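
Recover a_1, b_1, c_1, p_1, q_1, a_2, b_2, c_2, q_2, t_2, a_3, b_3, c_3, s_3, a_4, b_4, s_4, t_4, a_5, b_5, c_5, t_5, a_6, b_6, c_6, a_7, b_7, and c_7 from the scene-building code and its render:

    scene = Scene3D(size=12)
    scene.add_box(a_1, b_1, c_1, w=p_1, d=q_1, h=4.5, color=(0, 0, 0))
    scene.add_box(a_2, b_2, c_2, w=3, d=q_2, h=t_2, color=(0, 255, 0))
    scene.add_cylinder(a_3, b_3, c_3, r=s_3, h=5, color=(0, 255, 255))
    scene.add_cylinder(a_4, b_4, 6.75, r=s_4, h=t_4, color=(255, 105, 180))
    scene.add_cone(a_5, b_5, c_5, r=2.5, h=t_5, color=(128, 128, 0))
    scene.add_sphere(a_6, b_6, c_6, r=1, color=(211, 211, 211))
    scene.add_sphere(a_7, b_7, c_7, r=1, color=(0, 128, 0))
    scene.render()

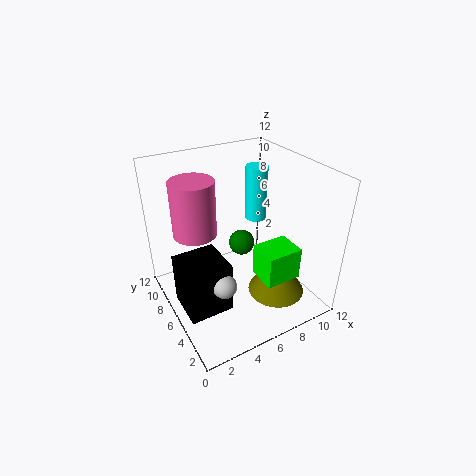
a_1 = 0.75; b_1 = 4.25; c_1 = 0.25; p_1 = 3.75; q_1 = 3.75; a_2 = 6.75; b_2 = 2.25; c_2 = 3; q_2 = 2.5; t_2 = 2.75; a_3 = 9.5; b_3 = 8.75; c_3 = 5.75; s_3 = 1; a_4 = 2.75; b_4 = 7.25; s_4 = 1.75; t_4 = 4.5; a_5 = 9; b_5 = 4.25; c_5 = 0.5; t_5 = 4; a_6 = 3.75; b_6 = 4.25; c_6 = 3; a_7 = 5.75; b_7 = 5; c_7 = 6.25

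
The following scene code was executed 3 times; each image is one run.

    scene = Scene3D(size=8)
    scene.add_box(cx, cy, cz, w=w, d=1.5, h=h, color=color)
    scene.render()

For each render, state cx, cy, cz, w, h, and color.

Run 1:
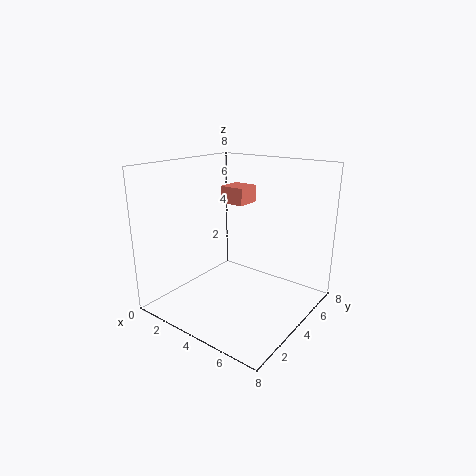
cx = 2
cy = 5
cz = 5.5
w = 1.5
h = 1
color = 'salmon'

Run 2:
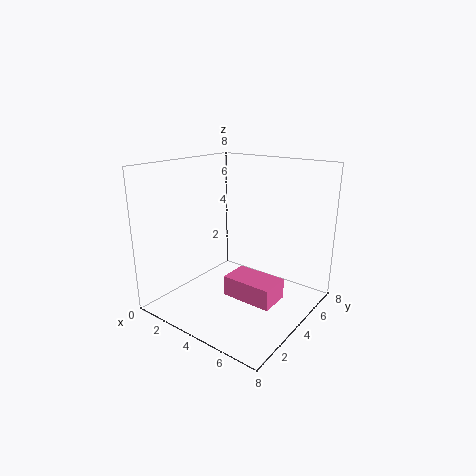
cx = 5
cy = 1.5
cz = 2
w = 2.5
h = 1
color = 'hotpink'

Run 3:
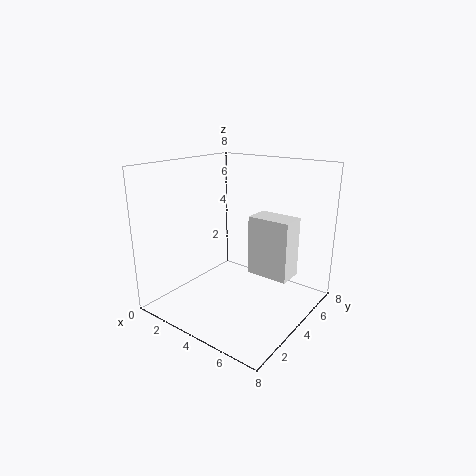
cx = 4
cy = 5
cz = 1.5
w = 2.5
h = 3.5
color = 'white'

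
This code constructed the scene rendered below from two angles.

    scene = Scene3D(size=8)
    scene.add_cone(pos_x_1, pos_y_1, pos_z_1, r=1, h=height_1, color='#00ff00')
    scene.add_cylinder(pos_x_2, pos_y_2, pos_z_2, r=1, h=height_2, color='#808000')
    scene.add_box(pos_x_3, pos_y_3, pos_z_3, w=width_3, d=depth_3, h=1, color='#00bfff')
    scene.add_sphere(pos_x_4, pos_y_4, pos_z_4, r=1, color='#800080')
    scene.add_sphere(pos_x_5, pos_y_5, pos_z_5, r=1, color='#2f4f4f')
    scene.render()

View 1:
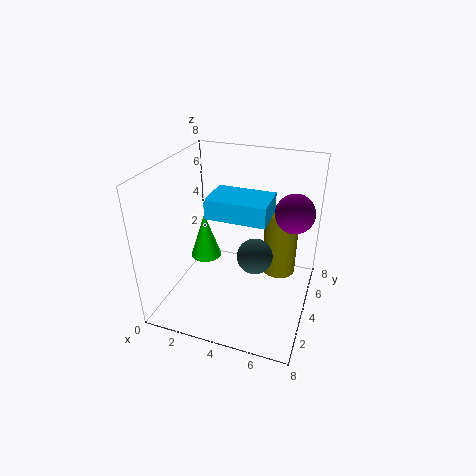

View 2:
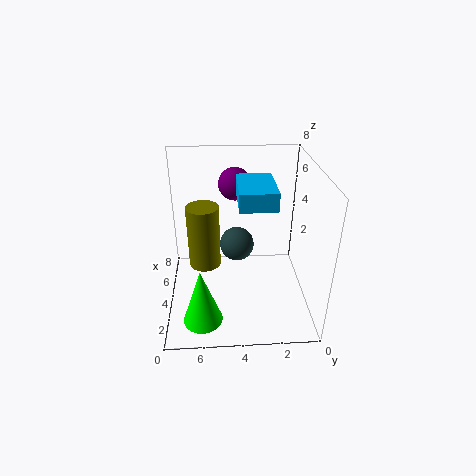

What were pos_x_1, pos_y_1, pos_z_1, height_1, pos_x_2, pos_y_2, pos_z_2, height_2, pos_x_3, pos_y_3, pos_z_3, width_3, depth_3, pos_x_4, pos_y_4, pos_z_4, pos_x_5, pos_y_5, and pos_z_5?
pos_x_1 = 1
pos_y_1 = 6
pos_z_1 = 1
height_1 = 3
pos_x_2 = 6
pos_y_2 = 6
pos_z_2 = 1
height_2 = 4
pos_x_3 = 3
pos_y_3 = 2
pos_z_3 = 6
width_3 = 3
depth_3 = 2
pos_x_4 = 7
pos_y_4 = 4
pos_z_4 = 6
pos_x_5 = 5
pos_y_5 = 4
pos_z_5 = 3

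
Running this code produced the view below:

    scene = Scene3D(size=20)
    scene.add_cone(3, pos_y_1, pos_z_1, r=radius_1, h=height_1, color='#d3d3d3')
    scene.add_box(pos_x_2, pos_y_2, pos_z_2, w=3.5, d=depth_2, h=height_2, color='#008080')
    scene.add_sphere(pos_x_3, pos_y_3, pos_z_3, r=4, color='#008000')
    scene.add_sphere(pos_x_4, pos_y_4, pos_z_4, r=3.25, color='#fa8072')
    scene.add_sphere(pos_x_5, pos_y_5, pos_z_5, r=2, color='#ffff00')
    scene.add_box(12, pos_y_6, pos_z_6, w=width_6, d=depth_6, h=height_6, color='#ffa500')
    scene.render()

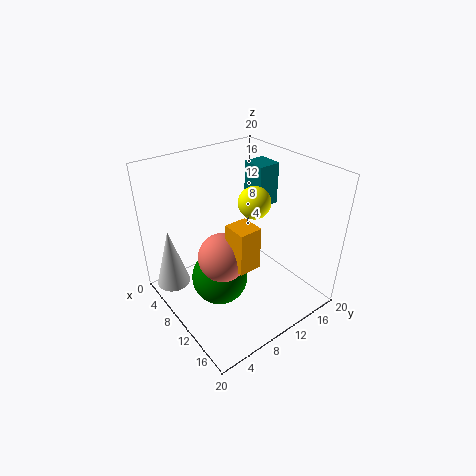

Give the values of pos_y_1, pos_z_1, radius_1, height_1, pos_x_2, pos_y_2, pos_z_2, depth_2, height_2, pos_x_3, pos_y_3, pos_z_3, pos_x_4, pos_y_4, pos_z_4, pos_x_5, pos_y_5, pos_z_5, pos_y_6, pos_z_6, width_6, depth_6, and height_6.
pos_y_1 = 2.75, pos_z_1 = 1.25, radius_1 = 2.5, height_1 = 9, pos_x_2 = 6, pos_y_2 = 14.25, pos_z_2 = 13, depth_2 = 3.25, height_2 = 6, pos_x_3 = 9.25, pos_y_3 = 7.25, pos_z_3 = 4, pos_x_4 = 11.25, pos_y_4 = 6.5, pos_z_4 = 9, pos_x_5 = 13.25, pos_y_5 = 10, pos_z_5 = 16.75, pos_y_6 = 6.5, pos_z_6 = 8.5, width_6 = 3.25, depth_6 = 3, height_6 = 5.75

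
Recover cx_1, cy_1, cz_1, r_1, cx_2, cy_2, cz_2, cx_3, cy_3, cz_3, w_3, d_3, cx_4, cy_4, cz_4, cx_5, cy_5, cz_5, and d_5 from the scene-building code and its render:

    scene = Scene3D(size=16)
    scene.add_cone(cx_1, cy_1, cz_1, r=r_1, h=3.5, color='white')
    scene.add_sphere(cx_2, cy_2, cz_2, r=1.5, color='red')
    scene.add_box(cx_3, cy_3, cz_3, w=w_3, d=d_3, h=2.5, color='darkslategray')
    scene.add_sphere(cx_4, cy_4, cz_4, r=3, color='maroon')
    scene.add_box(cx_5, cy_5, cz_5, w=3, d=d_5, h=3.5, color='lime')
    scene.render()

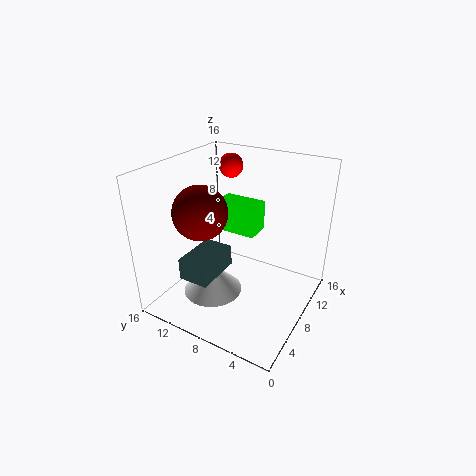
cx_1 = 7
cy_1 = 11
cz_1 = 0.5
r_1 = 3.5
cx_2 = 14
cy_2 = 12.5
cz_2 = 14
cx_3 = 3.5
cy_3 = 9.5
cz_3 = 3.5
w_3 = 5.5
d_3 = 3.5
cx_4 = 6
cy_4 = 11.5
cz_4 = 11
cx_5 = 9.5
cy_5 = 7
cz_5 = 7.5
d_5 = 5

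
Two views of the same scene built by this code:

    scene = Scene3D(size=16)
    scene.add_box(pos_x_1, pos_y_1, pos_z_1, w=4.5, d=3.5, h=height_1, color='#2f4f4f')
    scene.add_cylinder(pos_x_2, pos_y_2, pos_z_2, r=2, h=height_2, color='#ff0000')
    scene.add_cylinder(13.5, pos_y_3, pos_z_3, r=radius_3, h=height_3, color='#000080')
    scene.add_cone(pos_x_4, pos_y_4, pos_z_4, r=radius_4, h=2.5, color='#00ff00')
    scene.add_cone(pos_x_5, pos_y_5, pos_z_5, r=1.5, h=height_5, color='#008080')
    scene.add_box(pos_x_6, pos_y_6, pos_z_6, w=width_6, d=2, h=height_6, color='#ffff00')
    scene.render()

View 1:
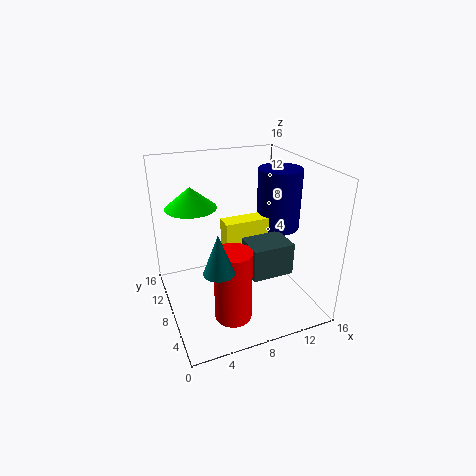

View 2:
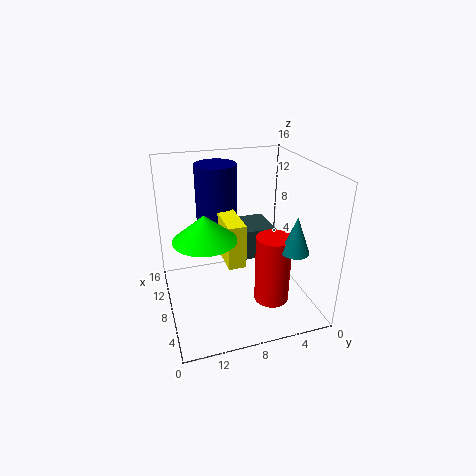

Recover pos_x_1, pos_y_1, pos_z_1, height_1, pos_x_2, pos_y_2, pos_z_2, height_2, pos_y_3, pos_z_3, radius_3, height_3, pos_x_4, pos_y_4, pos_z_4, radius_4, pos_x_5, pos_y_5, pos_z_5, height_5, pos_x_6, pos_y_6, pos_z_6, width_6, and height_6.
pos_x_1 = 8; pos_y_1 = 3.5; pos_z_1 = 5; height_1 = 3.5; pos_x_2 = 6; pos_y_2 = 4.5; pos_z_2 = 0.5; height_2 = 8; pos_y_3 = 9; pos_z_3 = 8; radius_3 = 2.5; height_3 = 7; pos_x_4 = 4; pos_y_4 = 12.5; pos_z_4 = 10.5; radius_4 = 3; pos_x_5 = 4; pos_y_5 = 3; pos_z_5 = 7.5; height_5 = 4; pos_x_6 = 6.5; pos_y_6 = 7.5; pos_z_6 = 5; width_6 = 5; height_6 = 5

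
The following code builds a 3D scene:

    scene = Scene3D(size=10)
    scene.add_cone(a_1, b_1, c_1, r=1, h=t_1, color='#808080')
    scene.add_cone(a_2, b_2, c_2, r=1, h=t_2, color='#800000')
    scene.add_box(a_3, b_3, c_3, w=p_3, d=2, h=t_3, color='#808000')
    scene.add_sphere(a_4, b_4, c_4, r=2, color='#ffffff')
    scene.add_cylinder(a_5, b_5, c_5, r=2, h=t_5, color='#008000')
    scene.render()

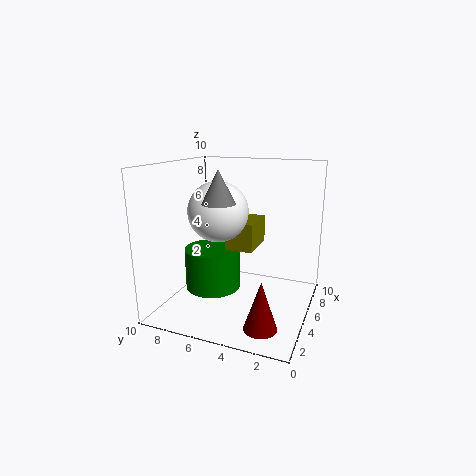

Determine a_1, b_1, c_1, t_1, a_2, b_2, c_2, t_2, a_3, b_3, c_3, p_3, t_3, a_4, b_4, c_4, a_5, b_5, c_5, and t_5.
a_1 = 2, b_1 = 5, c_1 = 8, t_1 = 2, a_2 = 1, b_2 = 2, c_2 = 1, t_2 = 3, a_3 = 5, b_3 = 4, c_3 = 4, p_3 = 3, t_3 = 2, a_4 = 4, b_4 = 6, c_4 = 7, a_5 = 5, b_5 = 7, c_5 = 1, t_5 = 3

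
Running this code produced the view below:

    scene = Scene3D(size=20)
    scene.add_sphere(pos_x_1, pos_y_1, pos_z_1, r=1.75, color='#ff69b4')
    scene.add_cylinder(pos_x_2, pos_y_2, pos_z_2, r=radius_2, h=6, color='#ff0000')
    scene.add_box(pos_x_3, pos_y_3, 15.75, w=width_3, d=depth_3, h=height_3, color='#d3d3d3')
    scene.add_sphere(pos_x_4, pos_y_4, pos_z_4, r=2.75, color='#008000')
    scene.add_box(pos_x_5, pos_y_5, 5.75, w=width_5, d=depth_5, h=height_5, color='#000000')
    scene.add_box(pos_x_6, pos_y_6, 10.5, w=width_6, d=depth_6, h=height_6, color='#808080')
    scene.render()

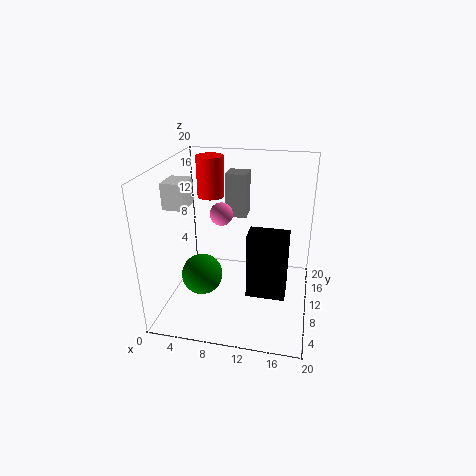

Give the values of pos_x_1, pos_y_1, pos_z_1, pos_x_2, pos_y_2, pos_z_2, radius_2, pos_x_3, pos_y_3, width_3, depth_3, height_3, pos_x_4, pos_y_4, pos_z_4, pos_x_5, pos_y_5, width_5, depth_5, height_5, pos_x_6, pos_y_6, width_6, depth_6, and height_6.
pos_x_1 = 6.5, pos_y_1 = 14.25, pos_z_1 = 11.5, pos_x_2 = 4.75, pos_y_2 = 15, pos_z_2 = 14, radius_2 = 2, pos_x_3 = 2, pos_y_3 = 4.25, width_3 = 2.75, depth_3 = 3.5, height_3 = 3.25, pos_x_4 = 5.75, pos_y_4 = 6.5, pos_z_4 = 5.75, pos_x_5 = 12.5, pos_y_5 = 3, width_5 = 4.75, depth_5 = 2.75, height_5 = 8.25, pos_x_6 = 6.75, pos_y_6 = 15.75, width_6 = 3.25, depth_6 = 3.25, height_6 = 6.75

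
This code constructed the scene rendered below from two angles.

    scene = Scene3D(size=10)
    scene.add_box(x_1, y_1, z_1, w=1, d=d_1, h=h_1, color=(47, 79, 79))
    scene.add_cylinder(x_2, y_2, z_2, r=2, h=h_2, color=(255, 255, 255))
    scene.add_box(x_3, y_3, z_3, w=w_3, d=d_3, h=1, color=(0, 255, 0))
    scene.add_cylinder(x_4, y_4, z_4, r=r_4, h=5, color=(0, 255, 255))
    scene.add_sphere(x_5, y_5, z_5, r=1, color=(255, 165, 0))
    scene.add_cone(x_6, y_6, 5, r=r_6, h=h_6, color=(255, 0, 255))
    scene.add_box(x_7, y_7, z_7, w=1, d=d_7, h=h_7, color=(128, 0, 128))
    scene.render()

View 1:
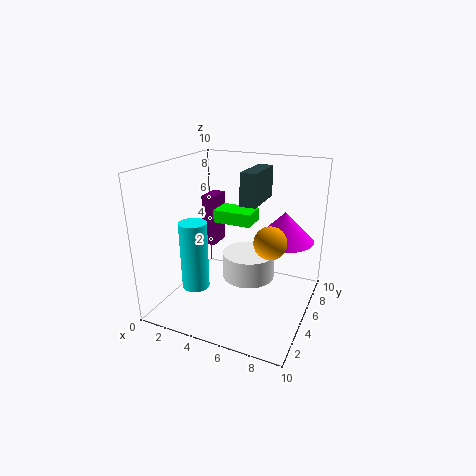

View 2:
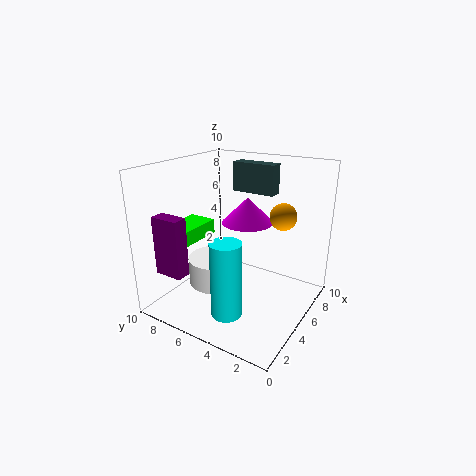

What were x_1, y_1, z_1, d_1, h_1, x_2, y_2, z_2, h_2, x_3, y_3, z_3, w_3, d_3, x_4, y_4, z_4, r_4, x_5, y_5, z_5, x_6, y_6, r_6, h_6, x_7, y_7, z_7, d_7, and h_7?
x_1 = 6
y_1 = 3
z_1 = 8
d_1 = 3
h_1 = 2
x_2 = 5
y_2 = 7
z_2 = 1
h_2 = 2
x_3 = 2
y_3 = 7
z_3 = 5
w_3 = 3
d_3 = 2
x_4 = 2
y_4 = 4
z_4 = 1
r_4 = 1
x_5 = 8
y_5 = 3
z_5 = 6
x_6 = 8
y_6 = 6
r_6 = 2
h_6 = 2
x_7 = 1
y_7 = 7
z_7 = 3
d_7 = 2
h_7 = 4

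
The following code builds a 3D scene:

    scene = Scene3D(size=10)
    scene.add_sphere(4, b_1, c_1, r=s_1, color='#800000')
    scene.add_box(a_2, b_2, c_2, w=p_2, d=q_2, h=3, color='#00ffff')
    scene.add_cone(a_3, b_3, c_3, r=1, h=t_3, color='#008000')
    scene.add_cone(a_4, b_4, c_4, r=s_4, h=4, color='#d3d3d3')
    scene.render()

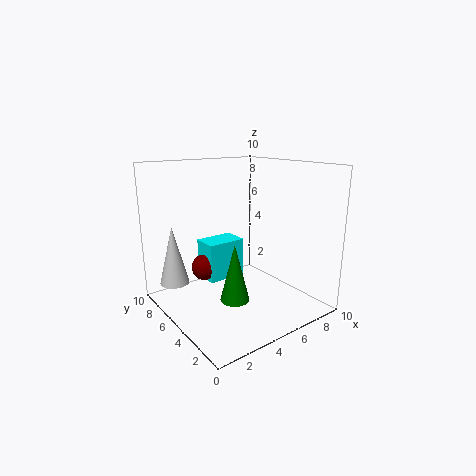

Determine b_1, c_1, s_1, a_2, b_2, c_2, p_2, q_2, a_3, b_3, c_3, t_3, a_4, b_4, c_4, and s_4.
b_1 = 8, c_1 = 2, s_1 = 1, a_2 = 4, b_2 = 7, c_2 = 1, p_2 = 3, q_2 = 2, a_3 = 4, b_3 = 4, c_3 = 1, t_3 = 4, a_4 = 1, b_4 = 7, c_4 = 2, s_4 = 1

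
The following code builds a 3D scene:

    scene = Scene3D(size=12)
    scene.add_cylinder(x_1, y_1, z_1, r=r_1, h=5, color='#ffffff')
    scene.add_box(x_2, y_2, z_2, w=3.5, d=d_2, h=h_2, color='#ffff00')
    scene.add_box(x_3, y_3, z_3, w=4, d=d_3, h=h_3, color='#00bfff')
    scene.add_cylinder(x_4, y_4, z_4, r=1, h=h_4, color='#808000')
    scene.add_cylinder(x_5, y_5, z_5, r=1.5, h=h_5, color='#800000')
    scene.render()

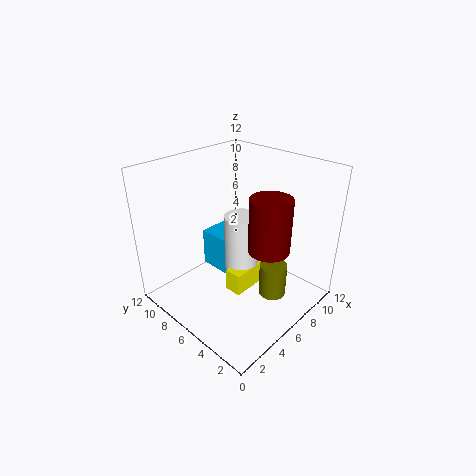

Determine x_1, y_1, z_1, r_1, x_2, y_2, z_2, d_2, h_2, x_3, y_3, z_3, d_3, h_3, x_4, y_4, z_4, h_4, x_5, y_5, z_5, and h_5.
x_1 = 7, y_1 = 6.5, z_1 = 2.5, r_1 = 1.5, x_2 = 5, y_2 = 5, z_2 = 1, d_2 = 1.5, h_2 = 2, x_3 = 6, y_3 = 7, z_3 = 1.5, d_3 = 3.5, h_3 = 3.5, x_4 = 5, y_4 = 1.5, z_4 = 3.5, h_4 = 2.5, x_5 = 5, y_5 = 2, z_5 = 7, h_5 = 4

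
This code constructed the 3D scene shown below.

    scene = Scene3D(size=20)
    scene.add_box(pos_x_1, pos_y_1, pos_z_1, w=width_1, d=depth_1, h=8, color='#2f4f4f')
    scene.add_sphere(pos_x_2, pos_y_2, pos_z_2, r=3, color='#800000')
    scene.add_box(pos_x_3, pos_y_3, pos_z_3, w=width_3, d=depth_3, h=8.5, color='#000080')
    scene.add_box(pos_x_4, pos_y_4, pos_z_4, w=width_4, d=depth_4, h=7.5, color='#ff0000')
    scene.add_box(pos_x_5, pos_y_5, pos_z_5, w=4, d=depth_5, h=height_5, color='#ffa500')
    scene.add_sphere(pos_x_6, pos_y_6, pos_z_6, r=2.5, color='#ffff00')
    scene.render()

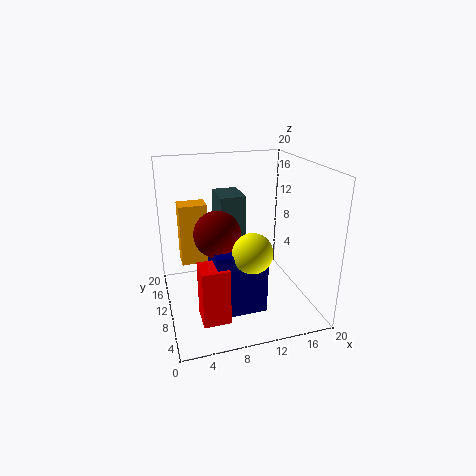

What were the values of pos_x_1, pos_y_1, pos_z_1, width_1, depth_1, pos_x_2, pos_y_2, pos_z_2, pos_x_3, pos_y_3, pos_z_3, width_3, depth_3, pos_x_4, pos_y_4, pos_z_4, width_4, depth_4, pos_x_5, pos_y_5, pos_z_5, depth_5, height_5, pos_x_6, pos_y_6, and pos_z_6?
pos_x_1 = 7.5
pos_y_1 = 9.5
pos_z_1 = 8
width_1 = 3.5
depth_1 = 5
pos_x_2 = 6.5
pos_y_2 = 7.5
pos_z_2 = 12
pos_x_3 = 5.5
pos_y_3 = 3.5
pos_z_3 = 2
width_3 = 6.5
depth_3 = 5.5
pos_x_4 = 3.5
pos_y_4 = 3
pos_z_4 = 1.5
width_4 = 3.5
depth_4 = 3.5
pos_x_5 = 2.5
pos_y_5 = 13.5
pos_z_5 = 5
depth_5 = 3
height_5 = 9
pos_x_6 = 10
pos_y_6 = 4
pos_z_6 = 10.5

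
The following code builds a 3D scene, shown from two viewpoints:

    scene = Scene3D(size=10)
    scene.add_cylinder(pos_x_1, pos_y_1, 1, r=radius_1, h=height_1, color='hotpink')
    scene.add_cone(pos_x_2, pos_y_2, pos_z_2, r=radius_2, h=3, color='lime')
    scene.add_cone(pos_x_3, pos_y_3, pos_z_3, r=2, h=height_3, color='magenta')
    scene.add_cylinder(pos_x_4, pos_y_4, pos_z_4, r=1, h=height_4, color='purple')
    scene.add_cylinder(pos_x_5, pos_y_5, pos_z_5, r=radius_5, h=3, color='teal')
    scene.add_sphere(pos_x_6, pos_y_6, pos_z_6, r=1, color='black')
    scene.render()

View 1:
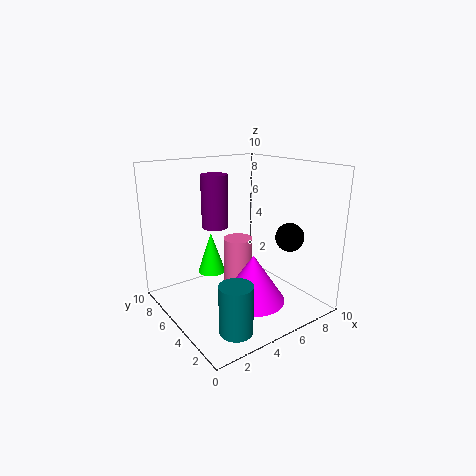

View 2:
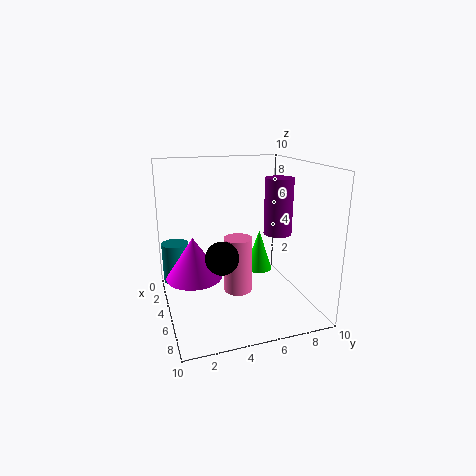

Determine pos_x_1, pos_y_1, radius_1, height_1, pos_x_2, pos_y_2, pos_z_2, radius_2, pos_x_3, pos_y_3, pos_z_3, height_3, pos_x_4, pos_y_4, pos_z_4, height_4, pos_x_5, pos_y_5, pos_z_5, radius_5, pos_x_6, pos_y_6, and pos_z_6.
pos_x_1 = 5; pos_y_1 = 5; radius_1 = 1; height_1 = 4; pos_x_2 = 4; pos_y_2 = 7; pos_z_2 = 2; radius_2 = 1; pos_x_3 = 4; pos_y_3 = 2; pos_z_3 = 2; height_3 = 3; pos_x_4 = 5; pos_y_4 = 8; pos_z_4 = 5; height_4 = 4; pos_x_5 = 2; pos_y_5 = 1; pos_z_5 = 1; radius_5 = 1; pos_x_6 = 8; pos_y_6 = 3; pos_z_6 = 5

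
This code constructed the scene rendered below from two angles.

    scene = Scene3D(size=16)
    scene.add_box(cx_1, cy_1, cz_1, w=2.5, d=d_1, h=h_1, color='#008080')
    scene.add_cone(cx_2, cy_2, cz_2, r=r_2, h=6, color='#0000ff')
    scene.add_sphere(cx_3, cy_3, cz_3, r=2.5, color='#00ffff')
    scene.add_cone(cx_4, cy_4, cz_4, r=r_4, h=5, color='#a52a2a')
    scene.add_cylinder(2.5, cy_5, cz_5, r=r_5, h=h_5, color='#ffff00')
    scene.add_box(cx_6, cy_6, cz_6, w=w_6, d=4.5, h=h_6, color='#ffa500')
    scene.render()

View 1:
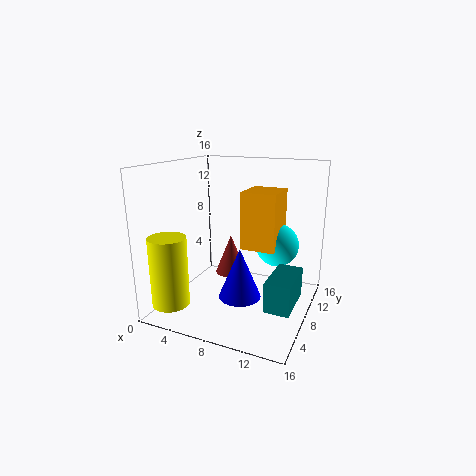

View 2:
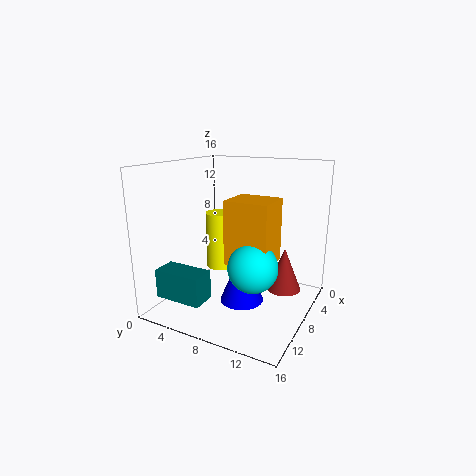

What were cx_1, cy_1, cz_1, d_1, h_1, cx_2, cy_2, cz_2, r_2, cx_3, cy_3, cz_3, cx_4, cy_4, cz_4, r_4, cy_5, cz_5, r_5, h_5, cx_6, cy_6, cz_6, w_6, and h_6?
cx_1 = 13
cy_1 = 2.5
cz_1 = 3
d_1 = 5
h_1 = 3
cx_2 = 8
cy_2 = 8.5
cz_2 = 0.5
r_2 = 2.5
cx_3 = 11.5
cy_3 = 11.5
cz_3 = 6.5
cx_4 = 5
cy_4 = 12.5
cz_4 = 1.5
r_4 = 2
cy_5 = 2.5
cz_5 = 1.5
r_5 = 2
h_5 = 7.5
cx_6 = 8
cy_6 = 8.5
cz_6 = 6.5
w_6 = 4
h_6 = 6.5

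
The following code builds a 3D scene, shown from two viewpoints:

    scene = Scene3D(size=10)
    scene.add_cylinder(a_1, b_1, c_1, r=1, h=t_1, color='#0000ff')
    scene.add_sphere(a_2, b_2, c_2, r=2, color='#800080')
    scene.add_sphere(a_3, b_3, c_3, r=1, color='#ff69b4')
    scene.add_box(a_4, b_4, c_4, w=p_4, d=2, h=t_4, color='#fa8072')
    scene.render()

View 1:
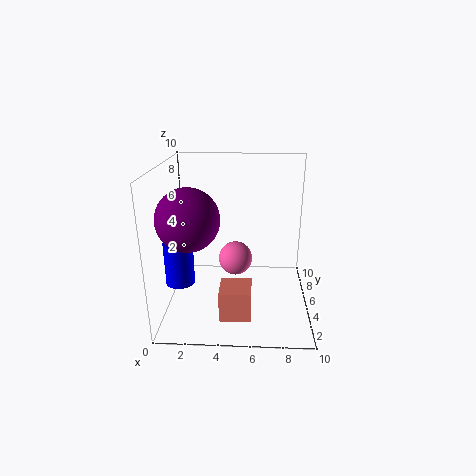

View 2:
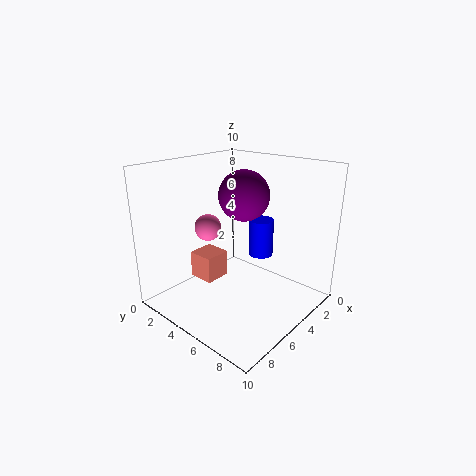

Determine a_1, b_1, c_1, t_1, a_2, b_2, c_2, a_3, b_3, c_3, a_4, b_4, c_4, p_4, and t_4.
a_1 = 1
b_1 = 4
c_1 = 2
t_1 = 3
a_2 = 2
b_2 = 3
c_2 = 7
a_3 = 5
b_3 = 2
c_3 = 5
a_4 = 4
b_4 = 1
c_4 = 1
p_4 = 2
t_4 = 2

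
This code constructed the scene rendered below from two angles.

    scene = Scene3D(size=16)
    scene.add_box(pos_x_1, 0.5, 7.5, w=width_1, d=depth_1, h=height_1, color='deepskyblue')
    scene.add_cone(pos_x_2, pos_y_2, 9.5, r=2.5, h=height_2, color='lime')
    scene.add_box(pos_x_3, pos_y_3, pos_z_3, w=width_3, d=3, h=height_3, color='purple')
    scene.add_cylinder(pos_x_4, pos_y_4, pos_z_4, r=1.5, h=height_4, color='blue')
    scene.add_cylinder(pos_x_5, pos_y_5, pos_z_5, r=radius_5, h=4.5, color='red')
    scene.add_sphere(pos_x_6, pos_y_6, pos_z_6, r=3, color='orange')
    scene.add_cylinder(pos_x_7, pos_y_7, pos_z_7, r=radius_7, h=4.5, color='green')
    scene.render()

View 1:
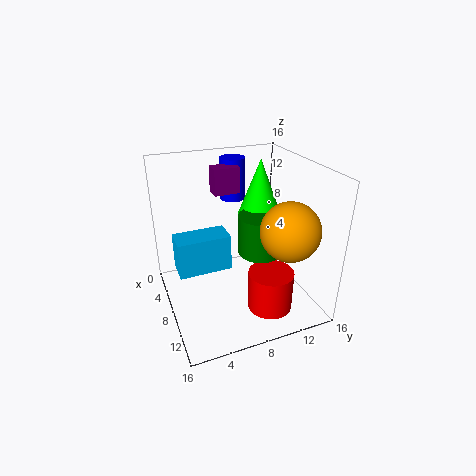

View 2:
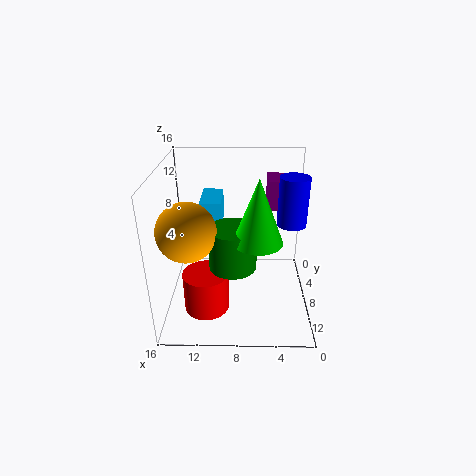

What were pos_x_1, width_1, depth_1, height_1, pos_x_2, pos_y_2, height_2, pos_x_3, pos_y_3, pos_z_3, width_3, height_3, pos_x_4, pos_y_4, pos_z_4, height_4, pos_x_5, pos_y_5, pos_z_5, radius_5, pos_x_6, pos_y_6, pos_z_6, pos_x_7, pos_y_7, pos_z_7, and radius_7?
pos_x_1 = 10
width_1 = 2.5
depth_1 = 5
height_1 = 3.5
pos_x_2 = 6
pos_y_2 = 11.5
height_2 = 6.5
pos_x_3 = 3
pos_y_3 = 6.5
pos_z_3 = 12
width_3 = 2
height_3 = 3
pos_x_4 = 2.5
pos_y_4 = 9.5
pos_z_4 = 10.5
height_4 = 5
pos_x_5 = 11.5
pos_y_5 = 10.5
pos_z_5 = 0.5
radius_5 = 2.5
pos_x_6 = 13
pos_y_6 = 11.5
pos_z_6 = 10.5
pos_x_7 = 8.5
pos_y_7 = 10.5
pos_z_7 = 6
radius_7 = 2.5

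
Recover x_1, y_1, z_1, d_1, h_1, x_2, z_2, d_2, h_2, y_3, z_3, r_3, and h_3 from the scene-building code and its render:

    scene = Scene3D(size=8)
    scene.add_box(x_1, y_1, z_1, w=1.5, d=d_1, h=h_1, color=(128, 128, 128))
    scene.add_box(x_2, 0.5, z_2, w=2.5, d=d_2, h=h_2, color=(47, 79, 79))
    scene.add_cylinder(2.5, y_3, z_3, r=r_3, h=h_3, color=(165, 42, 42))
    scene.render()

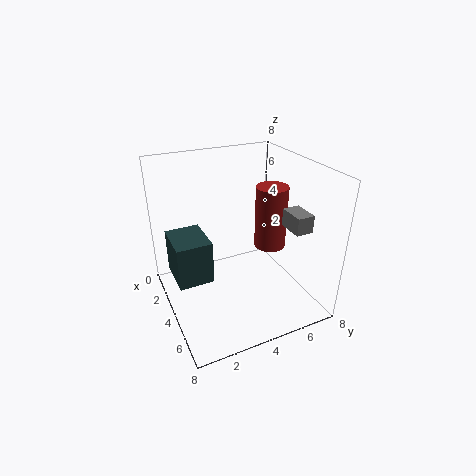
x_1 = 4.5, y_1 = 6.5, z_1 = 4.5, d_1 = 1, h_1 = 1, x_2 = 1.5, z_2 = 1.5, d_2 = 2, h_2 = 2.5, y_3 = 7, z_3 = 2, r_3 = 1, h_3 = 4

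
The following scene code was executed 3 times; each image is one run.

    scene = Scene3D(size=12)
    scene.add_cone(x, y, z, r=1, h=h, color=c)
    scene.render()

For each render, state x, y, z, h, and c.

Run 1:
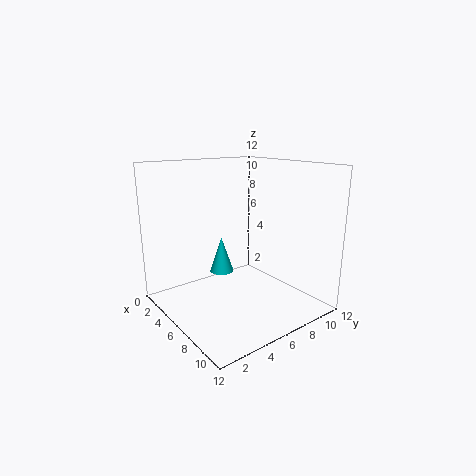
x = 5, y = 5, z = 3, h = 3, c = 'cyan'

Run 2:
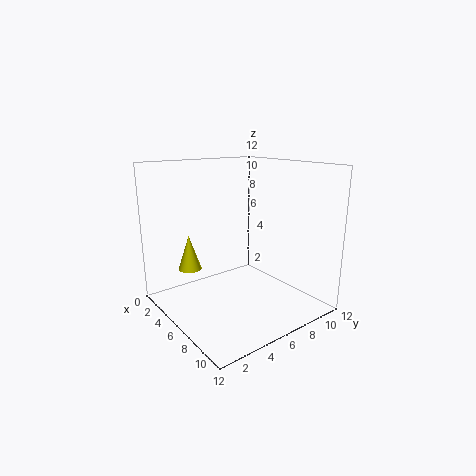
x = 3, y = 3, z = 3, h = 3, c = 'yellow'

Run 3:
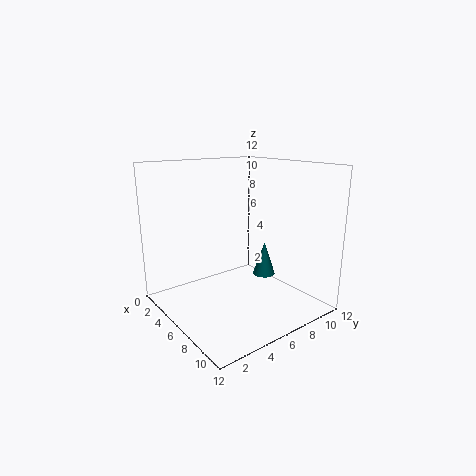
x = 6, y = 9, z = 2, h = 3, c = 'teal'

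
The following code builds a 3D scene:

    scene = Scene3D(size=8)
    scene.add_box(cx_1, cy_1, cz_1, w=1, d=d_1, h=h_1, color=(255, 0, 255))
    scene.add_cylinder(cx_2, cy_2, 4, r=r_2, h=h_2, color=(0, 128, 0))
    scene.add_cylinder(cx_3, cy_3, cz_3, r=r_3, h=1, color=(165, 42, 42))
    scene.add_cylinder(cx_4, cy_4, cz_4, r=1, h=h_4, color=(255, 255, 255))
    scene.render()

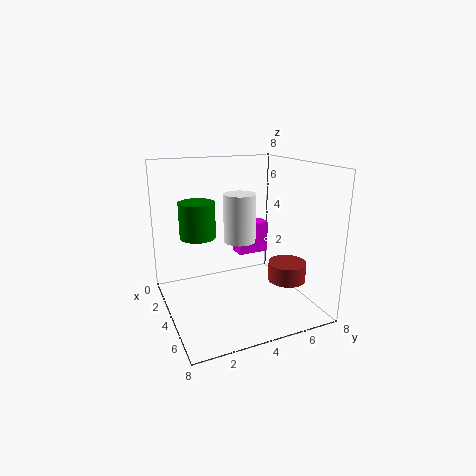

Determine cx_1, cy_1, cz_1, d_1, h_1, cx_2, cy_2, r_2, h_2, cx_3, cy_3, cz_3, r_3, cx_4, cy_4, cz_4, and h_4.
cx_1 = 1, cy_1 = 5, cz_1 = 2, d_1 = 2, h_1 = 2, cx_2 = 3, cy_2 = 2, r_2 = 1, h_2 = 2, cx_3 = 6, cy_3 = 6, cz_3 = 2, r_3 = 1, cx_4 = 2, cy_4 = 5, cz_4 = 3, h_4 = 3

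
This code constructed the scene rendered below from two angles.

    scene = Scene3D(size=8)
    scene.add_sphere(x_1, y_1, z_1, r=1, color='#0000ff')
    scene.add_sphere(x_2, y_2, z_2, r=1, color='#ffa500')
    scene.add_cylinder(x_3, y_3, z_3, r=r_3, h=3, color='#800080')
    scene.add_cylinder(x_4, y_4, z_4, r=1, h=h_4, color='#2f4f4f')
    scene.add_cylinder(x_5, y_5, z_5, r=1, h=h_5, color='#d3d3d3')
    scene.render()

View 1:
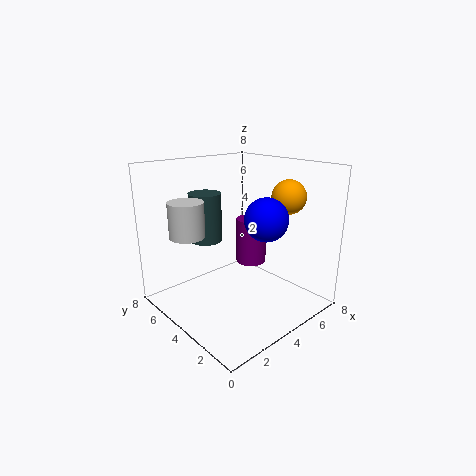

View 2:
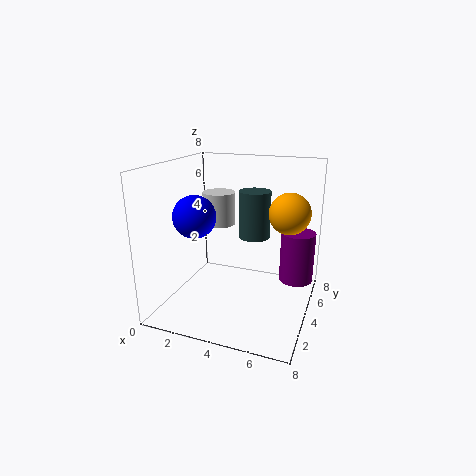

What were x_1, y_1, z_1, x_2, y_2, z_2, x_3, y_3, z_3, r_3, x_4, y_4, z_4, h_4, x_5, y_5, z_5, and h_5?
x_1 = 3; y_1 = 1; z_1 = 6; x_2 = 7; y_2 = 3; z_2 = 6; x_3 = 7; y_3 = 6; z_3 = 1; r_3 = 1; x_4 = 4; y_4 = 7; z_4 = 3; h_4 = 3; x_5 = 2; y_5 = 6; z_5 = 4; h_5 = 2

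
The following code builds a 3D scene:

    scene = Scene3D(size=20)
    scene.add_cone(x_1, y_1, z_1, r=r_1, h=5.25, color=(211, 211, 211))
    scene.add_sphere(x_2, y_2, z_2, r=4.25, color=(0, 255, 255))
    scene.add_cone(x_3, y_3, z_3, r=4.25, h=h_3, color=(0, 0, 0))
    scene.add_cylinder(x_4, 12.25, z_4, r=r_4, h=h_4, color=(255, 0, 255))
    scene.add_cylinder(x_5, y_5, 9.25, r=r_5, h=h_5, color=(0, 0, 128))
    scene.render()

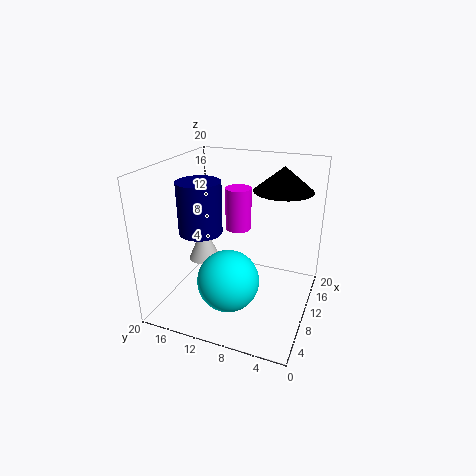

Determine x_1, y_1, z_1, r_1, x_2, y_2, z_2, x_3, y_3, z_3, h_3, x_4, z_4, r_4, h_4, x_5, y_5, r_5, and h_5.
x_1 = 10.25
y_1 = 15.5
z_1 = 5.75
r_1 = 2.25
x_2 = 7
y_2 = 10.25
z_2 = 4.75
x_3 = 15.25
y_3 = 5.25
z_3 = 15.75
h_3 = 3.5
x_4 = 15.75
z_4 = 8.75
r_4 = 2
h_4 = 6.5
x_5 = 11.25
y_5 = 16.5
r_5 = 3.25
h_5 = 7.75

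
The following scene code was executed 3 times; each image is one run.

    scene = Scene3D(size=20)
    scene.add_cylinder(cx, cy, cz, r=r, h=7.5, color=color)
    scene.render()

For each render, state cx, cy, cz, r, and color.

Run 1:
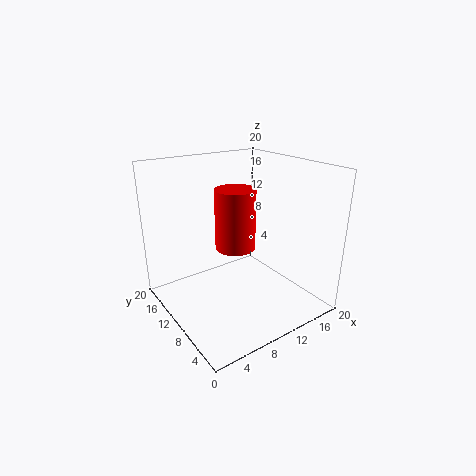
cx = 7.5, cy = 7, cz = 10.5, r = 2.5, color = 'red'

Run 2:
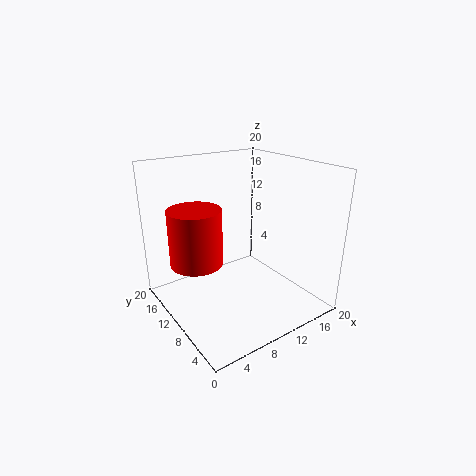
cx = 4, cy = 11, cz = 7.5, r = 3.5, color = 'red'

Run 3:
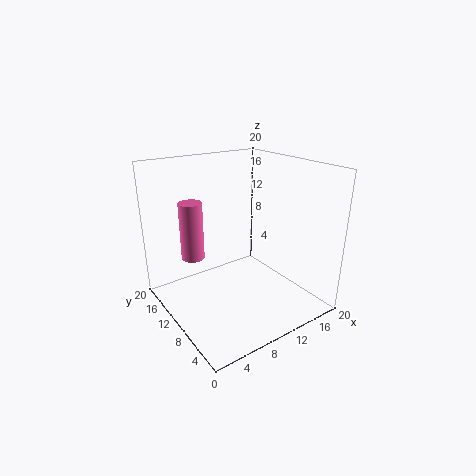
cx = 3.5, cy = 11, cz = 8.5, r = 1.5, color = 'hotpink'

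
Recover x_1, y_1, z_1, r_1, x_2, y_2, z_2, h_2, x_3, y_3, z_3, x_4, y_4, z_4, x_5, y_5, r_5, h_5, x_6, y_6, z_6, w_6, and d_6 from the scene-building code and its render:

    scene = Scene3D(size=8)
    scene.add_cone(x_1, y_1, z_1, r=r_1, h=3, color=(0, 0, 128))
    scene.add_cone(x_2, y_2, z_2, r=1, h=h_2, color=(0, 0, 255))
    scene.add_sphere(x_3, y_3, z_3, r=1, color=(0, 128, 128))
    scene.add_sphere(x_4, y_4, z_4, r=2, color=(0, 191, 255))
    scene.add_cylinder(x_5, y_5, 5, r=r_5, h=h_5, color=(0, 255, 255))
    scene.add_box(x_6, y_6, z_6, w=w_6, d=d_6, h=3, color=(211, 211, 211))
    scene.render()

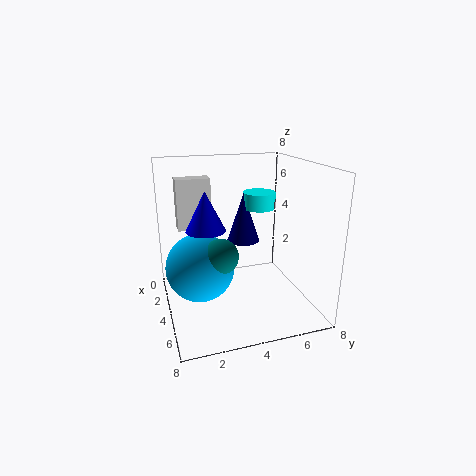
x_1 = 2; y_1 = 5; z_1 = 3; r_1 = 1; x_2 = 5; y_2 = 2; z_2 = 5; h_2 = 2; x_3 = 4; y_3 = 3; z_3 = 3; x_4 = 3; y_4 = 2; z_4 = 2; x_5 = 2; y_5 = 6; r_5 = 1; h_5 = 1; x_6 = 1; y_6 = 1; z_6 = 4; w_6 = 1; d_6 = 2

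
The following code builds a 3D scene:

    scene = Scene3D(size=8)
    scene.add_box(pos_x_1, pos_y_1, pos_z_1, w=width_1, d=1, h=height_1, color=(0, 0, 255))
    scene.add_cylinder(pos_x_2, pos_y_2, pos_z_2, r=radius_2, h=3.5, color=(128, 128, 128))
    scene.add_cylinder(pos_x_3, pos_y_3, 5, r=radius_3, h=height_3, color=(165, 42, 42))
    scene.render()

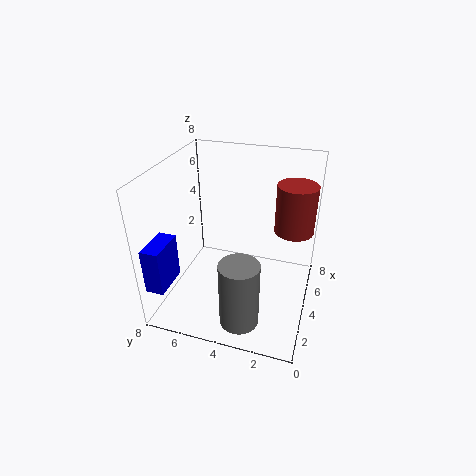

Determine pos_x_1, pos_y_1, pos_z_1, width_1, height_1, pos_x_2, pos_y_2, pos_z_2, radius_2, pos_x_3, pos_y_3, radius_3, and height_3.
pos_x_1 = 0.5, pos_y_1 = 7, pos_z_1 = 2, width_1 = 2, height_1 = 2.5, pos_x_2 = 1, pos_y_2 = 3, pos_z_2 = 1, radius_2 = 1, pos_x_3 = 4, pos_y_3 = 1, radius_3 = 1, height_3 = 2.5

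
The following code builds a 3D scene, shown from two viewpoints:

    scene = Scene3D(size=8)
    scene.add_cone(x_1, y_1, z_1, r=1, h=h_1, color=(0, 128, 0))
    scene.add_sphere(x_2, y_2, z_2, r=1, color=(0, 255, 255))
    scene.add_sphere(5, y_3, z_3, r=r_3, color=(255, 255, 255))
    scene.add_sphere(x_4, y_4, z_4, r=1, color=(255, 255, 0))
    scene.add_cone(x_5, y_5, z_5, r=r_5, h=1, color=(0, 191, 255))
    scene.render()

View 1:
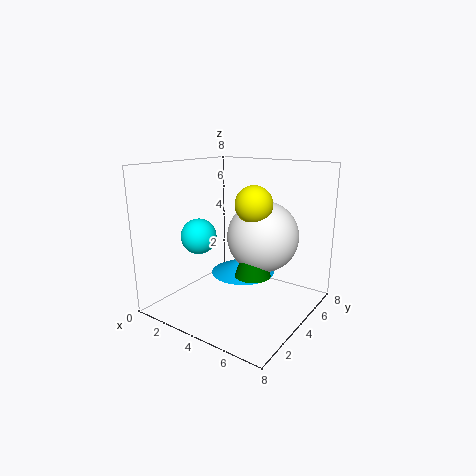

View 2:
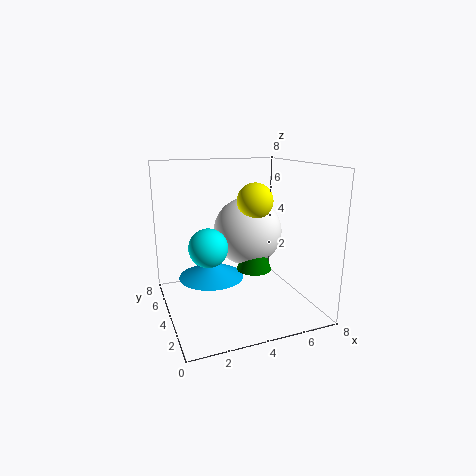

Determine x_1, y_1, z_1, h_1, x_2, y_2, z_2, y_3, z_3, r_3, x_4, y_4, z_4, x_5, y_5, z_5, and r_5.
x_1 = 5
y_1 = 4
z_1 = 2
h_1 = 3
x_2 = 2
y_2 = 3
z_2 = 4
y_3 = 5
z_3 = 4
r_3 = 2
x_4 = 5
y_4 = 4
z_4 = 6
x_5 = 3
y_5 = 6
z_5 = 1
r_5 = 2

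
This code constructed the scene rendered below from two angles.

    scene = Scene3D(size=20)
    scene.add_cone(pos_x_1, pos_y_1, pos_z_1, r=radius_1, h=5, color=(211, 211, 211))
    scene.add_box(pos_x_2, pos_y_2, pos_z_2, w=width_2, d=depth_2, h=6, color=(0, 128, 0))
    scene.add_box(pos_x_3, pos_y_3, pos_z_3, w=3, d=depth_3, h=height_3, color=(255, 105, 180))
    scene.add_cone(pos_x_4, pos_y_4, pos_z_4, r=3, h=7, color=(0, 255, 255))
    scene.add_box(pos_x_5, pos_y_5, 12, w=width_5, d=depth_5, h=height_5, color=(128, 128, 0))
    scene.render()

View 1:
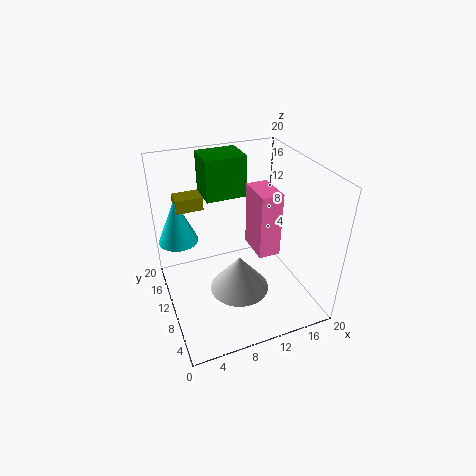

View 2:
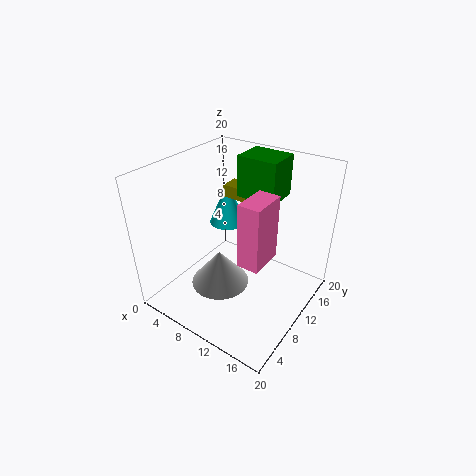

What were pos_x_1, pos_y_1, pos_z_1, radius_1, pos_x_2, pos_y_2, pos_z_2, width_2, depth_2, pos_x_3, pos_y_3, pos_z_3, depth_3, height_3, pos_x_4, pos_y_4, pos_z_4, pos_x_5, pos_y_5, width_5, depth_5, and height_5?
pos_x_1 = 9; pos_y_1 = 7; pos_z_1 = 4; radius_1 = 4; pos_x_2 = 7; pos_y_2 = 14; pos_z_2 = 14; width_2 = 6; depth_2 = 5; pos_x_3 = 12; pos_y_3 = 7; pos_z_3 = 8; depth_3 = 5; height_3 = 9; pos_x_4 = 3; pos_y_4 = 17; pos_z_4 = 7; pos_x_5 = 3; pos_y_5 = 16; width_5 = 4; depth_5 = 3; height_5 = 2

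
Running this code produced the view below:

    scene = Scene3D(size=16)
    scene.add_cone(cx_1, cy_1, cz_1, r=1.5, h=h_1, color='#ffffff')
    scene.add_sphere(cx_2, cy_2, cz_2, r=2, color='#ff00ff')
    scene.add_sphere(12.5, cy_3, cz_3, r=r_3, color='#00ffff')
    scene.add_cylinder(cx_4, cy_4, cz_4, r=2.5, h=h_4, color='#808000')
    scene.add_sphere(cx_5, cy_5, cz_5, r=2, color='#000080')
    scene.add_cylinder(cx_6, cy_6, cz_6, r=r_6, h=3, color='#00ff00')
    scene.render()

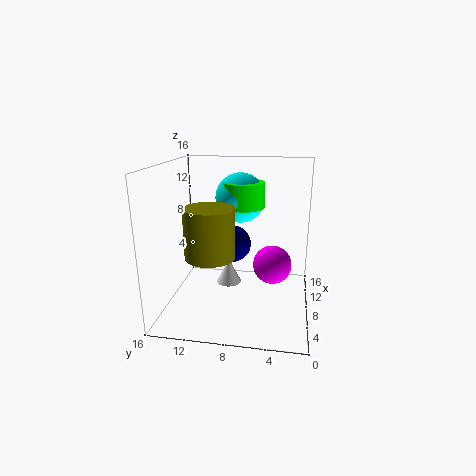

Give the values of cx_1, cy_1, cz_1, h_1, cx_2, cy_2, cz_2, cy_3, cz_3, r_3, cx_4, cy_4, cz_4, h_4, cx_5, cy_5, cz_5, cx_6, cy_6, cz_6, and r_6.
cx_1 = 10
cy_1 = 9.5
cz_1 = 1.5
h_1 = 3
cx_2 = 6
cy_2 = 4
cz_2 = 6
cy_3 = 8.5
cz_3 = 11.5
r_3 = 3
cx_4 = 3.5
cy_4 = 10
cz_4 = 7.5
h_4 = 5
cx_5 = 7.5
cy_5 = 8.5
cz_5 = 7.5
cx_6 = 12
cy_6 = 8
cz_6 = 10.5
r_6 = 2.5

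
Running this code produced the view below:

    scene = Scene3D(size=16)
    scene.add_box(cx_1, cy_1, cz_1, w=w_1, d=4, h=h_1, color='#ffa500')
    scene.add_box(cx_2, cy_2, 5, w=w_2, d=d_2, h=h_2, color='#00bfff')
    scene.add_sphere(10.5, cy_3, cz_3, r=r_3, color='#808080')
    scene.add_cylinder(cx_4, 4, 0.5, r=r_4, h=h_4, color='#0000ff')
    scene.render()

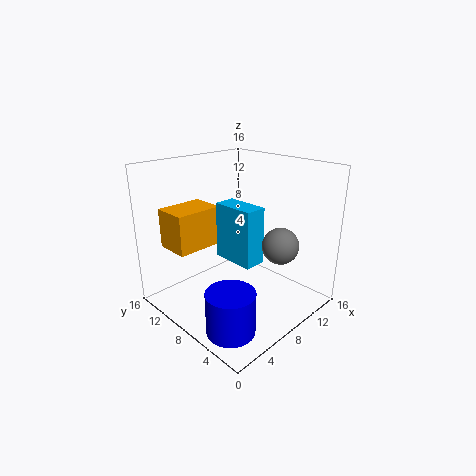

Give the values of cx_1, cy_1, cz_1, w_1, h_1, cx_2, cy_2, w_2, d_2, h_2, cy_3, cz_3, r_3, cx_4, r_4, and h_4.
cx_1 = 2.5, cy_1 = 11, cz_1 = 6.5, w_1 = 5.5, h_1 = 4.5, cx_2 = 7.5, cy_2 = 6, w_2 = 2.5, d_2 = 5, h_2 = 6.5, cy_3 = 4, cz_3 = 7.5, r_3 = 2, cx_4 = 3, r_4 = 2.5, h_4 = 4.5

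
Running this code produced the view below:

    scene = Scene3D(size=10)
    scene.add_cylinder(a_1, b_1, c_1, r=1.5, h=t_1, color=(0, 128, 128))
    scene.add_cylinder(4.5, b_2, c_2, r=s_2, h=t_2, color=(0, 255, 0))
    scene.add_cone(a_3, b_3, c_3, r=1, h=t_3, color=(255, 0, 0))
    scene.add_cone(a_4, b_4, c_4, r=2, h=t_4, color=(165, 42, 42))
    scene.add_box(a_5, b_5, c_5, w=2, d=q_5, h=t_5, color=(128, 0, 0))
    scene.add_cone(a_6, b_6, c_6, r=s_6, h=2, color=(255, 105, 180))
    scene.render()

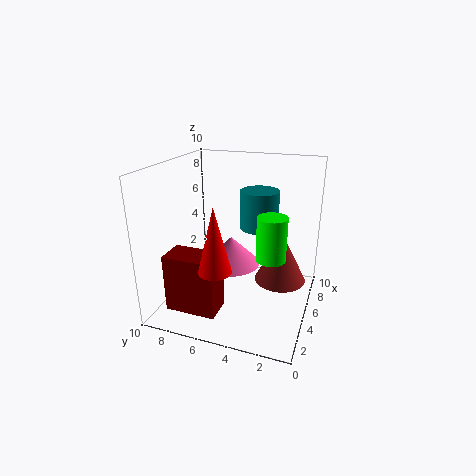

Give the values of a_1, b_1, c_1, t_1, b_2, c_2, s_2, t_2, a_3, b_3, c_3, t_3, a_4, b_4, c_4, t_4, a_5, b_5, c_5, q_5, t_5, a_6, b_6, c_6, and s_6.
a_1 = 8.5; b_1 = 4.5; c_1 = 4.5; t_1 = 3; b_2 = 2.5; c_2 = 4; s_2 = 1; t_2 = 3; a_3 = 1; b_3 = 5; c_3 = 4.5; t_3 = 4; a_4 = 8; b_4 = 2.5; c_4 = 0.5; t_4 = 4; a_5 = 1.5; b_5 = 5.5; c_5 = 0.5; q_5 = 3.5; t_5 = 4; a_6 = 5; b_6 = 5.5; c_6 = 3; s_6 = 2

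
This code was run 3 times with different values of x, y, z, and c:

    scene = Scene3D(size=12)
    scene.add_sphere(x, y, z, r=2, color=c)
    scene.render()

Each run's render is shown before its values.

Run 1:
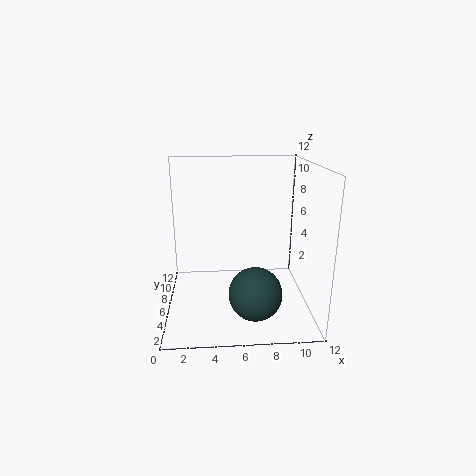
x = 7, y = 2, z = 3, c = 'darkslategray'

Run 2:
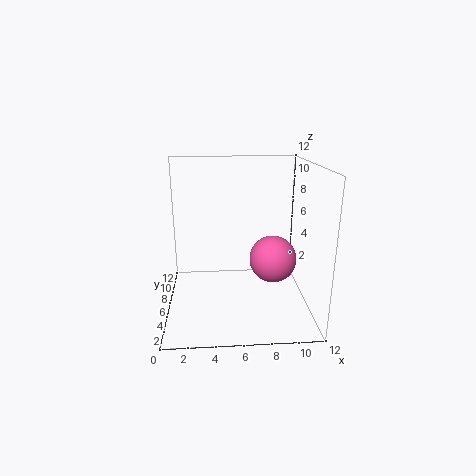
x = 9, y = 6, z = 4, c = 'hotpink'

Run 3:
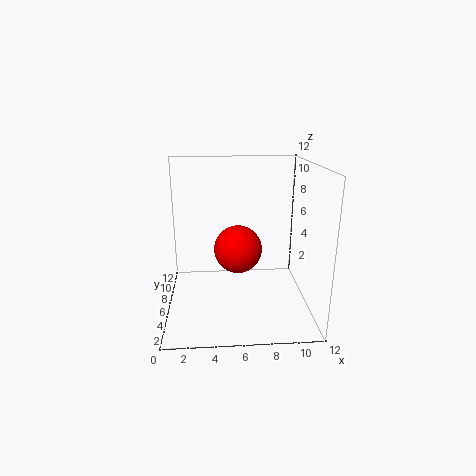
x = 6, y = 6, z = 5, c = 'red'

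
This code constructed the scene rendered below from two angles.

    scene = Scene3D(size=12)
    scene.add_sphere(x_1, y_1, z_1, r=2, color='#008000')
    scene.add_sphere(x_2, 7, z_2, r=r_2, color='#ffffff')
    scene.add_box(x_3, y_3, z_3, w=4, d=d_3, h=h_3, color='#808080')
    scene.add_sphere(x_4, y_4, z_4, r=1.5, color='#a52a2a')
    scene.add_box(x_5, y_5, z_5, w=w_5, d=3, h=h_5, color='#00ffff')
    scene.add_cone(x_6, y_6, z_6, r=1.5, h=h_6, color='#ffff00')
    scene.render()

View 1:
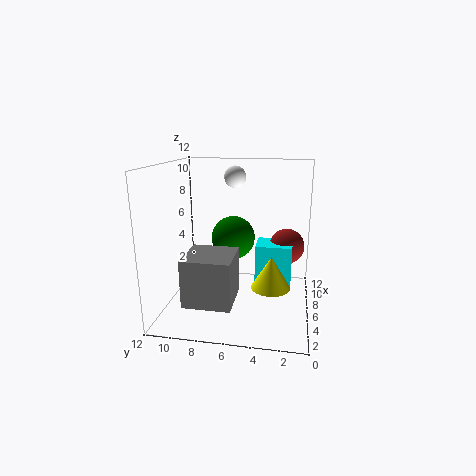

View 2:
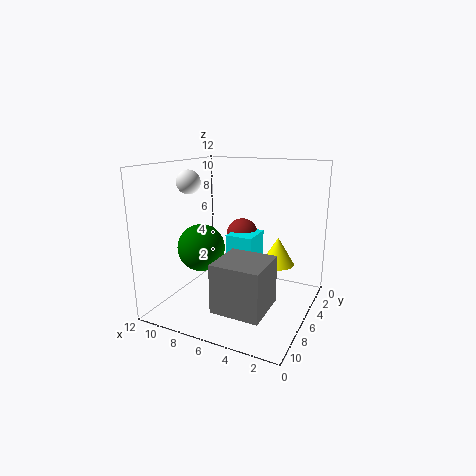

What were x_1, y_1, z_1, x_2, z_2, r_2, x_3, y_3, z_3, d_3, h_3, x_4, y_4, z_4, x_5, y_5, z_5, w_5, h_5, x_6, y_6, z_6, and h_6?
x_1 = 9; y_1 = 7; z_1 = 5; x_2 = 10; z_2 = 10.5; r_2 = 1; x_3 = 2.5; y_3 = 6; z_3 = 1; d_3 = 4; h_3 = 4; x_4 = 7.5; y_4 = 2; z_4 = 5; x_5 = 5.5; y_5 = 1.5; z_5 = 2; w_5 = 2.5; h_5 = 3.5; x_6 = 3.5; y_6 = 3; z_6 = 3; h_6 = 2.5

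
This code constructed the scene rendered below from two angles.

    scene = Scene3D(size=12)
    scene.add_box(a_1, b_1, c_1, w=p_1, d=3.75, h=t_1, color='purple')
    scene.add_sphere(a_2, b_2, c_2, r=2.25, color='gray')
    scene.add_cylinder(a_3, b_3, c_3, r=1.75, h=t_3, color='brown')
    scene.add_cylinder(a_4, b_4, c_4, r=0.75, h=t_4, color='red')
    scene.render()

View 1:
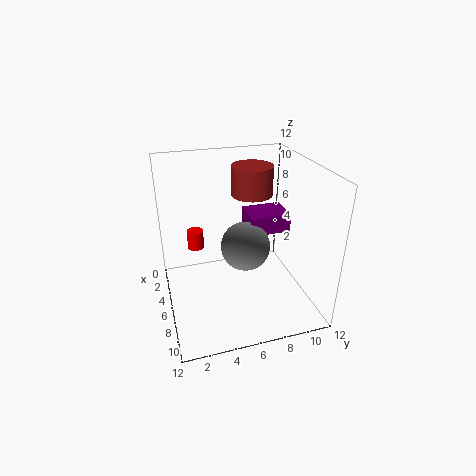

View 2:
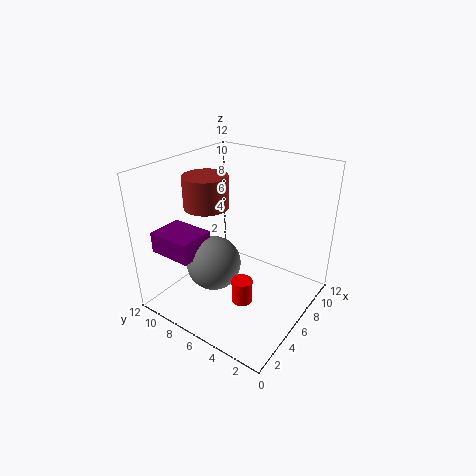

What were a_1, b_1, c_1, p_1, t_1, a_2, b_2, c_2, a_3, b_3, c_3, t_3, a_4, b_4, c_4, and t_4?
a_1 = 1.5, b_1 = 7.75, c_1 = 5, p_1 = 3, t_1 = 1.75, a_2 = 4.25, b_2 = 7.25, c_2 = 4, a_3 = 4.25, b_3 = 7.75, c_3 = 9, t_3 = 2.5, a_4 = 2.25, b_4 = 3, c_4 = 3.5, t_4 = 1.75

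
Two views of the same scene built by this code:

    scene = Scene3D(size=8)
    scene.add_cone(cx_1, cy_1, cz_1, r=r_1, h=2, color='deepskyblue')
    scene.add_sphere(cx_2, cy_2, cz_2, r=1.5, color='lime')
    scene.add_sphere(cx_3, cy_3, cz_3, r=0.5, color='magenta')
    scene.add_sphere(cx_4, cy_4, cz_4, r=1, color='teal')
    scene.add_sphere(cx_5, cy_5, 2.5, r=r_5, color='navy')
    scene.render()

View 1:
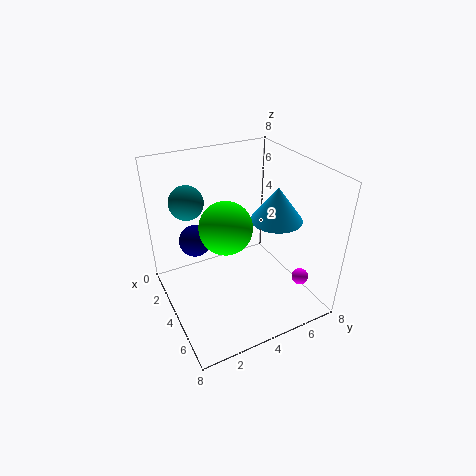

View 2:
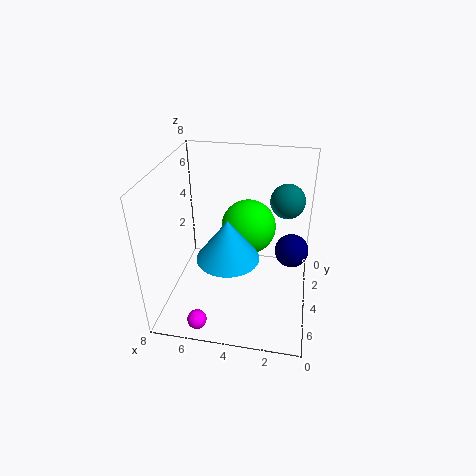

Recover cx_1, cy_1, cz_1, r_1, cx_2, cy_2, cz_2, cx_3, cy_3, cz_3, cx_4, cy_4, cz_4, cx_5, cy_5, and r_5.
cx_1 = 4
cy_1 = 6.5
cz_1 = 4.5
r_1 = 1.5
cx_2 = 3.5
cy_2 = 3.5
cz_2 = 4.5
cx_3 = 5.5
cy_3 = 7.5
cz_3 = 1
cx_4 = 1.5
cy_4 = 2
cz_4 = 5.5
cx_5 = 1
cy_5 = 2.5
r_5 = 1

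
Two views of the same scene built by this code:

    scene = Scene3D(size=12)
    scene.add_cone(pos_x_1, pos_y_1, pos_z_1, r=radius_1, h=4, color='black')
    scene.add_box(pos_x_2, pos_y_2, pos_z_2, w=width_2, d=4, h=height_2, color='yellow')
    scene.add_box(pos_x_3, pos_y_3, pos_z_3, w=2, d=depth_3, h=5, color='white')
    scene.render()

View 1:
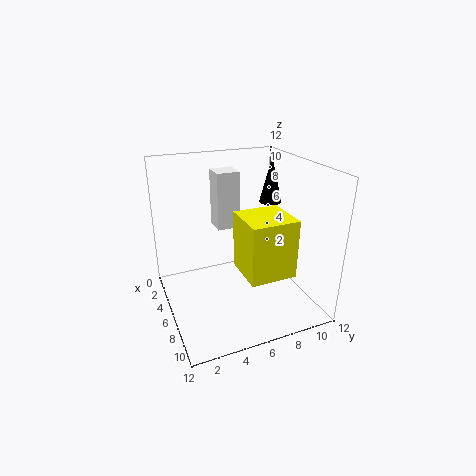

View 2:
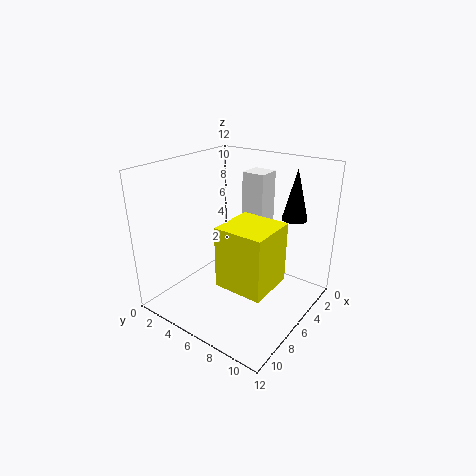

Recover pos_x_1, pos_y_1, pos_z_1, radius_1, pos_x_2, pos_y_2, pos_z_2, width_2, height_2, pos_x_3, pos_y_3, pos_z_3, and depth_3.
pos_x_1 = 4; pos_y_1 = 10; pos_z_1 = 8; radius_1 = 1; pos_x_2 = 5; pos_y_2 = 6; pos_z_2 = 3; width_2 = 4; height_2 = 5; pos_x_3 = 2; pos_y_3 = 5; pos_z_3 = 6; depth_3 = 2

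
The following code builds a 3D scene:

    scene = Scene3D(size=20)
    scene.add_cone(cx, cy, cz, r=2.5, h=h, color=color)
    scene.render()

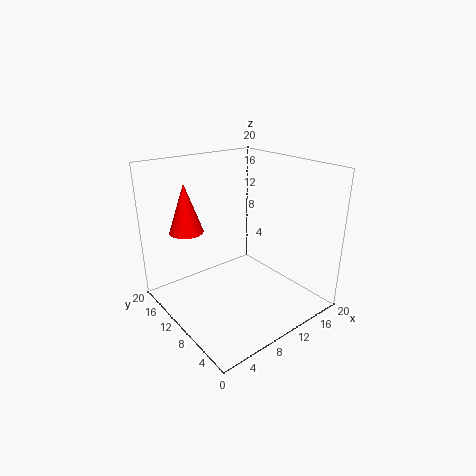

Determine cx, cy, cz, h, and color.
cx = 5.75, cy = 16.75, cz = 9.75, h = 7.25, color = 'red'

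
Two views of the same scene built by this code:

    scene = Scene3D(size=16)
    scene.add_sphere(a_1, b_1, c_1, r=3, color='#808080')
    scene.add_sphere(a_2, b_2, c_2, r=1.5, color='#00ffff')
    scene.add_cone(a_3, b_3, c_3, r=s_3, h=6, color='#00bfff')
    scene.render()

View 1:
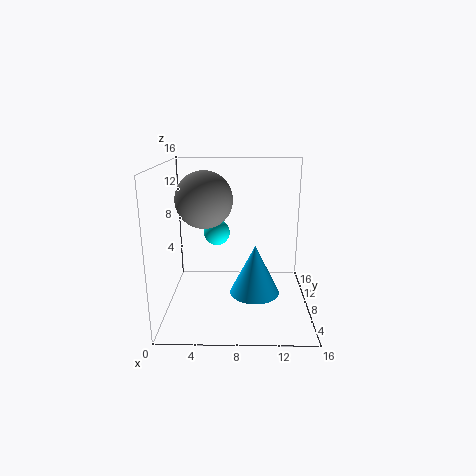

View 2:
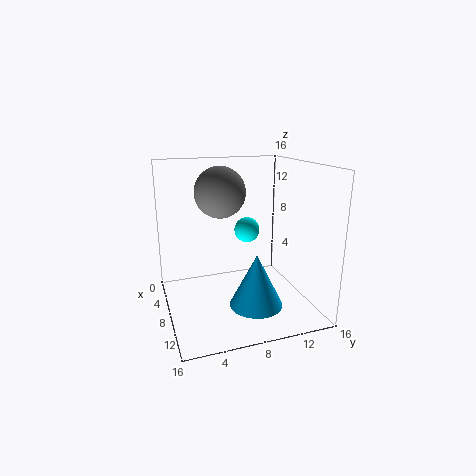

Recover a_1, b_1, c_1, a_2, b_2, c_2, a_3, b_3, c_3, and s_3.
a_1 = 4.5; b_1 = 7; c_1 = 12.5; a_2 = 5.5; b_2 = 10; c_2 = 8; a_3 = 10; b_3 = 9.5; c_3 = 0.5; s_3 = 3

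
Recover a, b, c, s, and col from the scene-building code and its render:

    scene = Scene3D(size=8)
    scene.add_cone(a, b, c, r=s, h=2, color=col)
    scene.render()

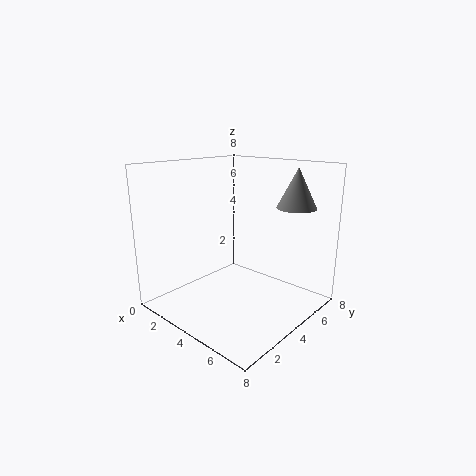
a = 7; b = 5; c = 6; s = 1; col = 'gray'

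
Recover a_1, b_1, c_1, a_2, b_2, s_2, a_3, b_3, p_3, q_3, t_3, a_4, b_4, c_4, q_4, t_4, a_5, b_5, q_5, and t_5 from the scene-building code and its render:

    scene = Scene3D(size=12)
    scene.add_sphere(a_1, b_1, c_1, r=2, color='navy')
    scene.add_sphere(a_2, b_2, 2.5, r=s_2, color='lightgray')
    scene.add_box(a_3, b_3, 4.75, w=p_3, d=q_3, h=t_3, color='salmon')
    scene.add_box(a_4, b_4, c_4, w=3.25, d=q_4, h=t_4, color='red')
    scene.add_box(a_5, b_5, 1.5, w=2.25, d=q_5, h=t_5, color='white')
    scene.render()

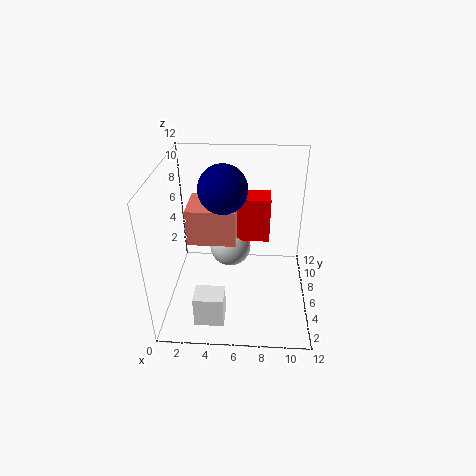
a_1 = 4.75, b_1 = 6.75, c_1 = 10, a_2 = 5, b_2 = 10, s_2 = 2, a_3 = 1.5, b_3 = 6.5, p_3 = 4.25, q_3 = 3.75, t_3 = 3.25, a_4 = 5.5, b_4 = 9, c_4 = 3.75, q_4 = 2.25, t_4 = 4.25, a_5 = 3, b_5 = 0.5, q_5 = 1.75, t_5 = 2.5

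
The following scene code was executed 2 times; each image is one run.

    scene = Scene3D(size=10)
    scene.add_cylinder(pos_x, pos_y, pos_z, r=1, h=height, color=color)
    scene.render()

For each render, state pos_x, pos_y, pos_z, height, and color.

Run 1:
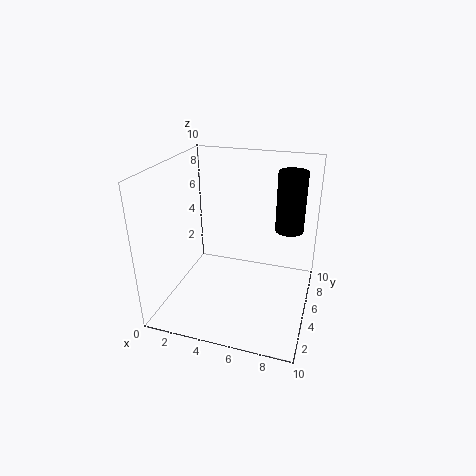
pos_x = 8.25
pos_y = 6.75
pos_z = 5.25
height = 4.25
color = 'black'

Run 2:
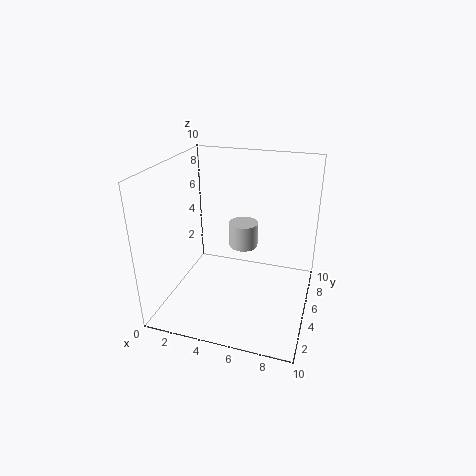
pos_x = 5.25
pos_y = 5.5
pos_z = 4.25
height = 1.75
color = 'lightgray'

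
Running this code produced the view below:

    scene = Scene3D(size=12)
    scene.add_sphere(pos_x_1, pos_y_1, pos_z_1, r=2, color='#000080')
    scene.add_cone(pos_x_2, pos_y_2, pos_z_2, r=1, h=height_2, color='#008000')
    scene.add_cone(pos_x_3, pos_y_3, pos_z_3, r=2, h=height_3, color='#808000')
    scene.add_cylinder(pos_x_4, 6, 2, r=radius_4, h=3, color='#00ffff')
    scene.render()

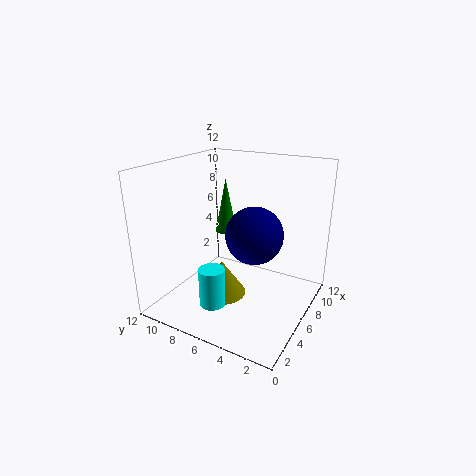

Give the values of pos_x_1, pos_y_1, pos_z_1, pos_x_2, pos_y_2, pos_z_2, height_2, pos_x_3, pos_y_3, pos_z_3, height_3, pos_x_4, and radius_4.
pos_x_1 = 3, pos_y_1 = 3, pos_z_1 = 8, pos_x_2 = 9, pos_y_2 = 9, pos_z_2 = 5, height_2 = 5, pos_x_3 = 5, pos_y_3 = 7, pos_z_3 = 1, height_3 = 3, pos_x_4 = 2, radius_4 = 1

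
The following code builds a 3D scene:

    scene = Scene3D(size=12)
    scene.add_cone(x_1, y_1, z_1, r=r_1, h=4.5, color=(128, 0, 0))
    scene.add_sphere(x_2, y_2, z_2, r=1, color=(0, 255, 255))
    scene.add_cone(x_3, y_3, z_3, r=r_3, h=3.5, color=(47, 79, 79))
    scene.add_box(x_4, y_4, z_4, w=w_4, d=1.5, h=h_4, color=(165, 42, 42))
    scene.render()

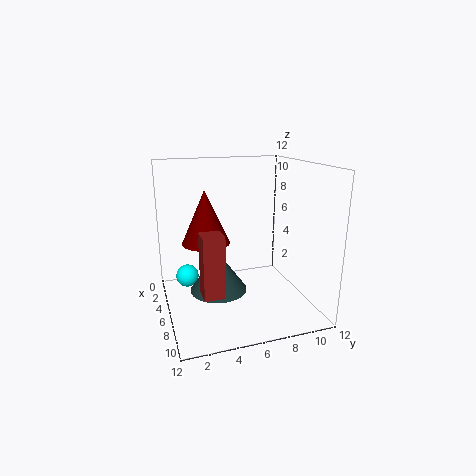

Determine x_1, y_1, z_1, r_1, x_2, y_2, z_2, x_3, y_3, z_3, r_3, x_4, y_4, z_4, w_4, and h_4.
x_1 = 5, y_1 = 3.5, z_1 = 5.5, r_1 = 2, x_2 = 3.5, y_2 = 2, z_2 = 2, x_3 = 5, y_3 = 4.5, z_3 = 1, r_3 = 2.5, x_4 = 9.5, y_4 = 2, z_4 = 3.5, w_4 = 1.5, h_4 = 4.5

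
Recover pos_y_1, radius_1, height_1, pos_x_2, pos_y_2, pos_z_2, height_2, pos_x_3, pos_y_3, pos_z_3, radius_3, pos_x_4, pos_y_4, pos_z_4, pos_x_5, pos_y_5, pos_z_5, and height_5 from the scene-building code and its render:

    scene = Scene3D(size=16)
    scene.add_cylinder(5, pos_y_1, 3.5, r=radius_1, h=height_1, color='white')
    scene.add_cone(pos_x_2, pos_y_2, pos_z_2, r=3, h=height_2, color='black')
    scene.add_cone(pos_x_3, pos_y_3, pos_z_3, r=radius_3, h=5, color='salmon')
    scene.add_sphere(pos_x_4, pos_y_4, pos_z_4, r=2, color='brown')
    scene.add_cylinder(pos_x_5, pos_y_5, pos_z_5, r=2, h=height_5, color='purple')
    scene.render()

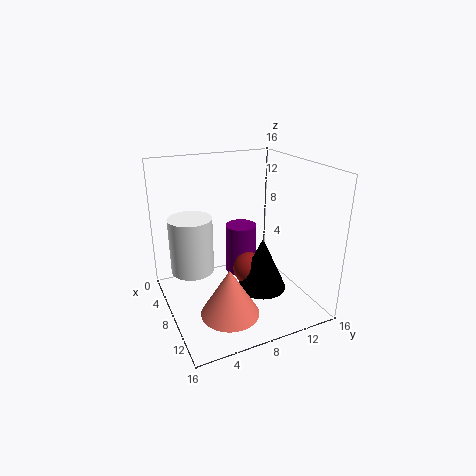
pos_y_1 = 3.5; radius_1 = 2.5; height_1 = 6.5; pos_x_2 = 7.5; pos_y_2 = 11.5; pos_z_2 = 0.5; height_2 = 6.5; pos_x_3 = 12.5; pos_y_3 = 5; pos_z_3 = 2; radius_3 = 3; pos_x_4 = 6; pos_y_4 = 10.5; pos_z_4 = 2.5; pos_x_5 = 2.5; pos_y_5 = 11; pos_z_5 = 0.5; height_5 = 6.5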